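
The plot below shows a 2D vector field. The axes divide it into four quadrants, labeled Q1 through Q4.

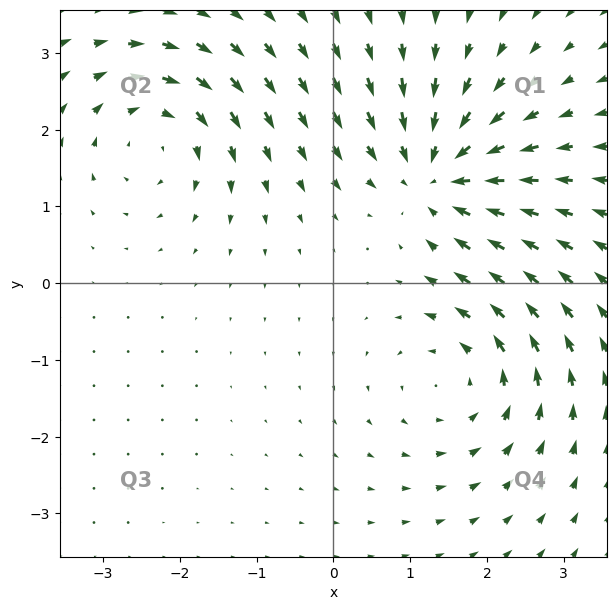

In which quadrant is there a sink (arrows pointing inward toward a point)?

Q1

The sink sits at approximately (1.4, 1.4), which lies in quadrant Q1. The divergence there is about -6, negative as expected for a sink.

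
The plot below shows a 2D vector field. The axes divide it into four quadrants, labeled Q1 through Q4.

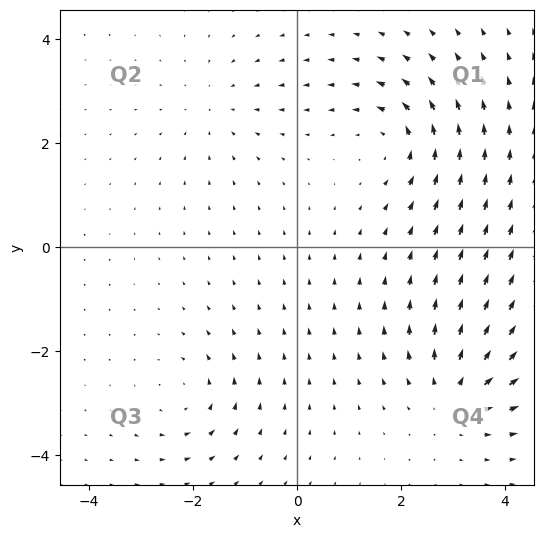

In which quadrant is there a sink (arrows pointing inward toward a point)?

Q2

The sink sits at approximately (-1.6, 2.7), which lies in quadrant Q2. The divergence there is about -3, negative as expected for a sink.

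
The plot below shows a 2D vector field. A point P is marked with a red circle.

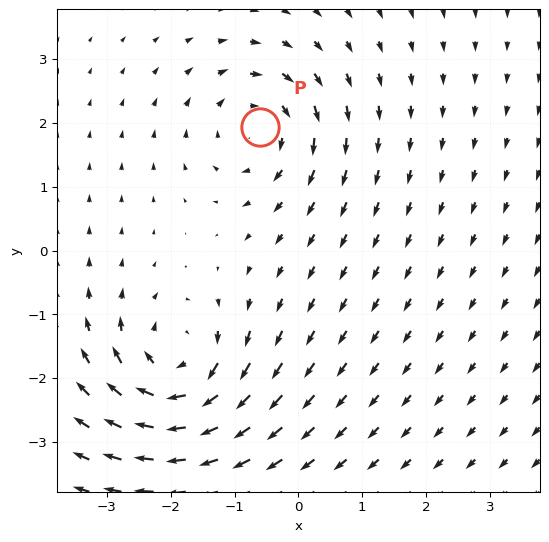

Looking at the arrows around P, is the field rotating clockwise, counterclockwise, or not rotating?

Near P at (-0.6, 1.9) the arrows circulate clockwise. The curl (z-component) there is about -4; negative curl means clockwise rotation.

clockwise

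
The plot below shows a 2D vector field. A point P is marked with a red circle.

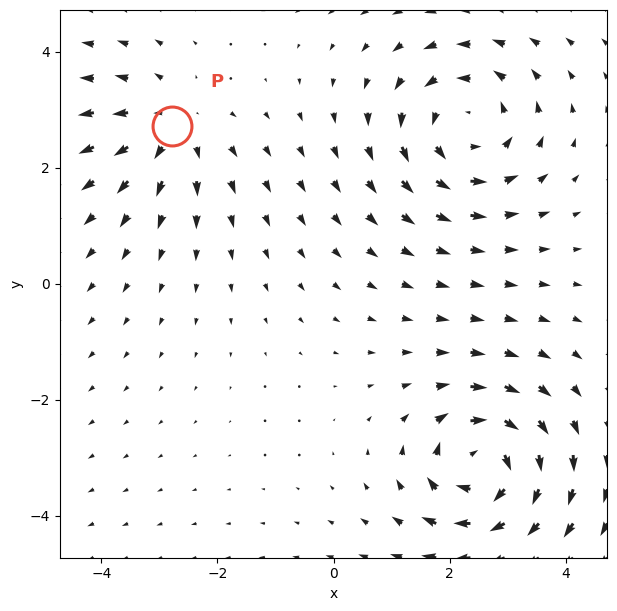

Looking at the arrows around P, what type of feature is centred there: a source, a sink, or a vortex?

At P (-2.8, 2.7) the arrows spread outward. Divergence about +3, curl ≈0 — positive divergence with near-zero curl is a source.

source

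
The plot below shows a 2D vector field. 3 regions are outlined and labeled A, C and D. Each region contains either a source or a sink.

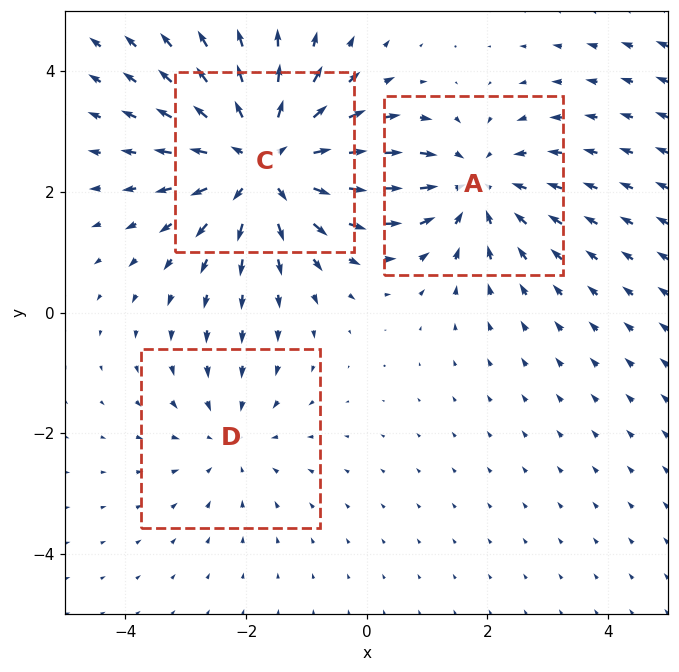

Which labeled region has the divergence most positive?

Divergence at each region's feature centre — A: about -3, C: about +4, D: about -2. Region C is most positive.

C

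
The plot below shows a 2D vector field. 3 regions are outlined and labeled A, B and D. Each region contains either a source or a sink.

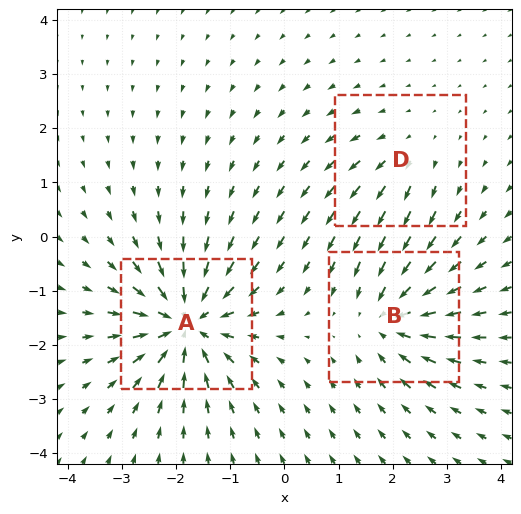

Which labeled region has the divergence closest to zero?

Divergence at each region's feature centre — A: about -6, B: about -4, D: about +2. Region D is closest to zero.

D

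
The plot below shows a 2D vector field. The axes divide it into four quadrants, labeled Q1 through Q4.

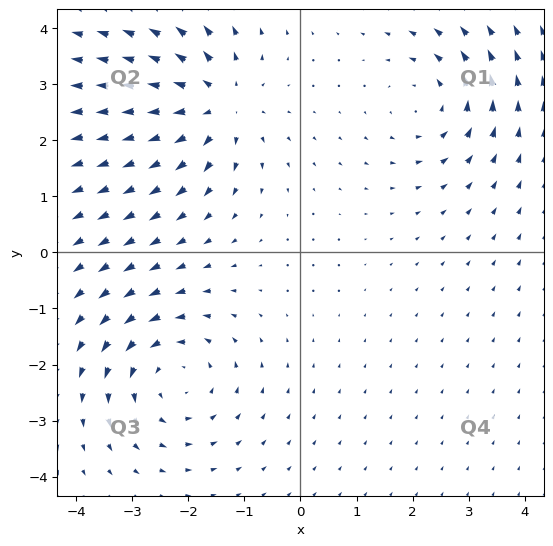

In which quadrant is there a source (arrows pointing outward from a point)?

The source sits at approximately (-1.5, 2.6), which lies in quadrant Q2. The divergence there is about +5, positive as expected for a source.

Q2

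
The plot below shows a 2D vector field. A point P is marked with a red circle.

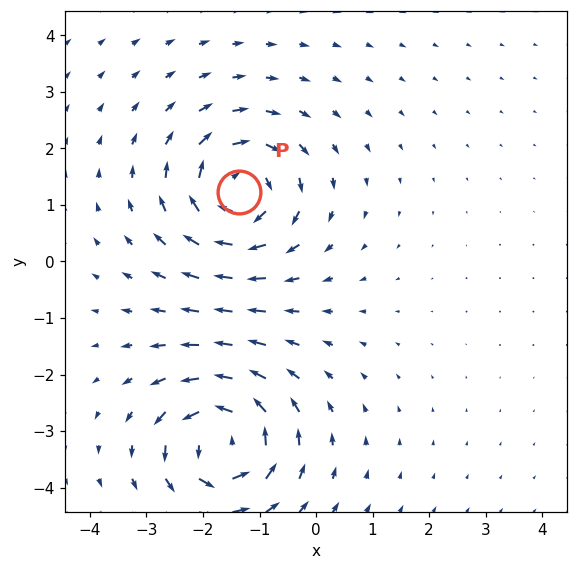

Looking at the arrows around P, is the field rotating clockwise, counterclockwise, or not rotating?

Near P at (-1.4, 1.2) the arrows circulate clockwise. The curl (z-component) there is about -6; negative curl means clockwise rotation.

clockwise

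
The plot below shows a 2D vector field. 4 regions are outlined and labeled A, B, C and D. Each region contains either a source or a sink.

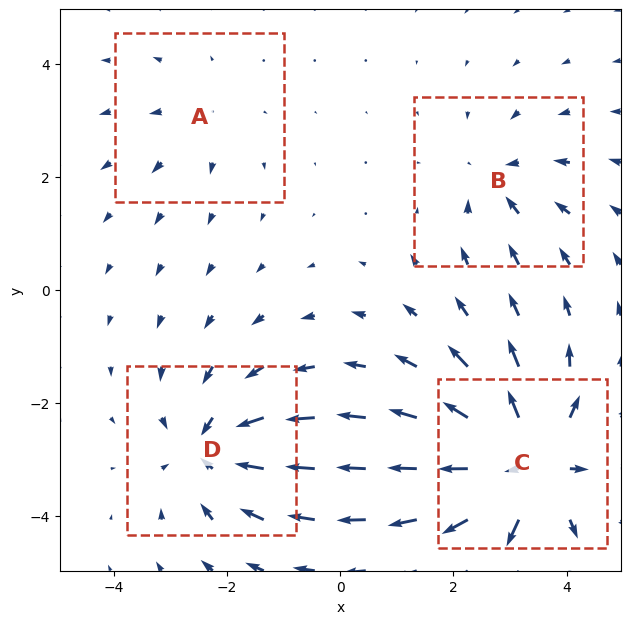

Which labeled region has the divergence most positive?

Divergence at each region's feature centre — A: about +2, B: about -3, C: about +7, D: about -5. Region C is most positive.

C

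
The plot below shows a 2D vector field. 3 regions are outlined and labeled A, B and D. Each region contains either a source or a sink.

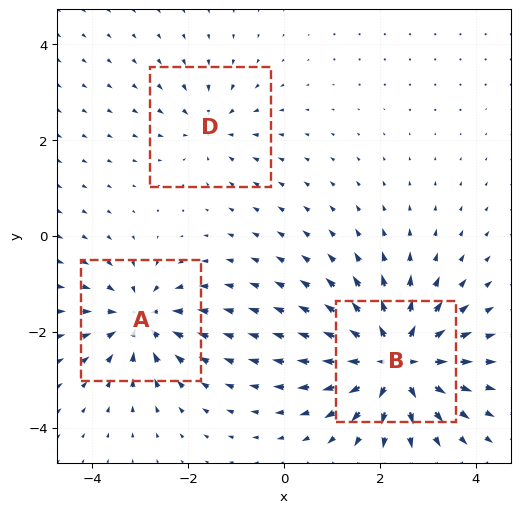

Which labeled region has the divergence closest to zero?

D

Divergence at each region's feature centre — A: about -4, B: about +6, D: about -3. Region D is closest to zero.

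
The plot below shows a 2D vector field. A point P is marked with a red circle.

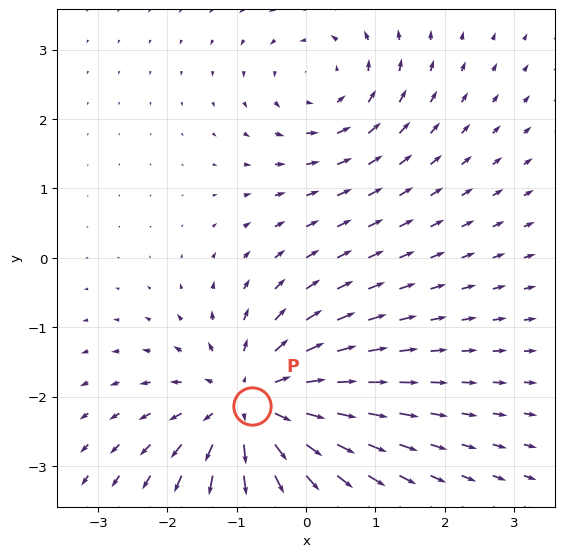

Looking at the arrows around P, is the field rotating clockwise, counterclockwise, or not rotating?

not rotating

Near P at (-0.8, -2.1) the arrows show no circulation. The curl there is ≈0.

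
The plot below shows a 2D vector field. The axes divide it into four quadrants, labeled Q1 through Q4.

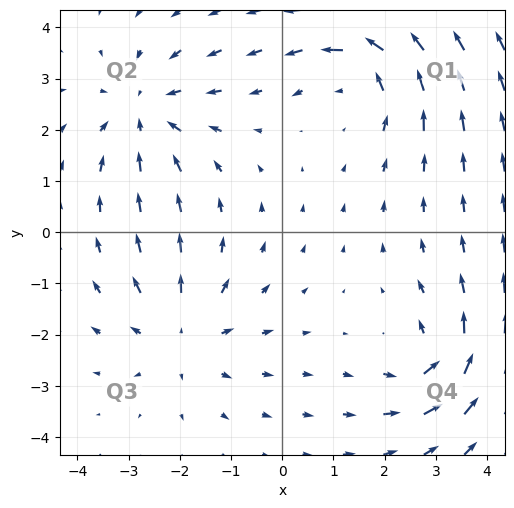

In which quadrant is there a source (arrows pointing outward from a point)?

Q3

The source sits at approximately (-2.0, -2.0), which lies in quadrant Q3. The divergence there is about +4, positive as expected for a source.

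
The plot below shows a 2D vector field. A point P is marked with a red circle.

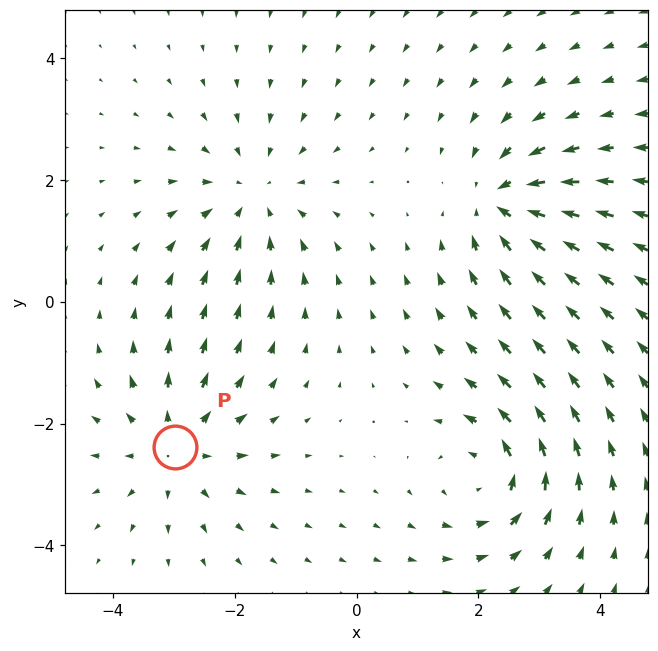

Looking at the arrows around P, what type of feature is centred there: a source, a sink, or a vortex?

At P (-3.0, -2.4) the arrows spread outward. Divergence about +5, curl ≈0 — positive divergence with near-zero curl is a source.

source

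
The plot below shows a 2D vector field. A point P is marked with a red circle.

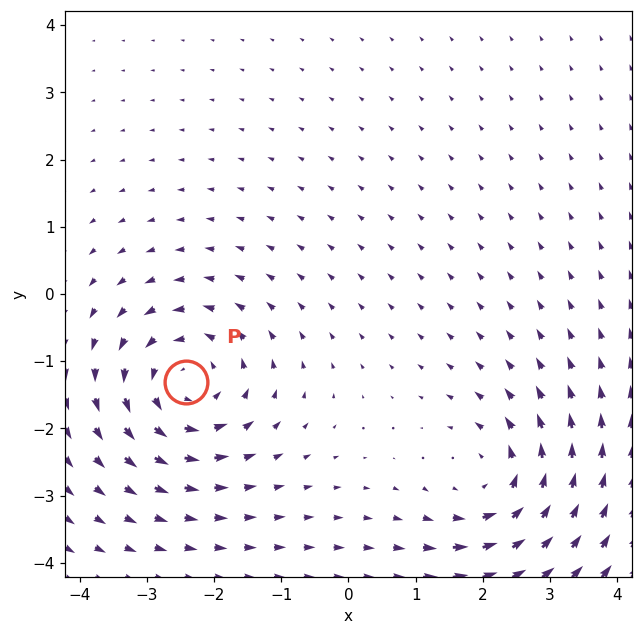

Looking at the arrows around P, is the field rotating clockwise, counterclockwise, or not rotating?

counterclockwise

Near P at (-2.4, -1.3) the arrows circulate counterclockwise. The curl (z-component) there is about +3; positive curl means counterclockwise rotation.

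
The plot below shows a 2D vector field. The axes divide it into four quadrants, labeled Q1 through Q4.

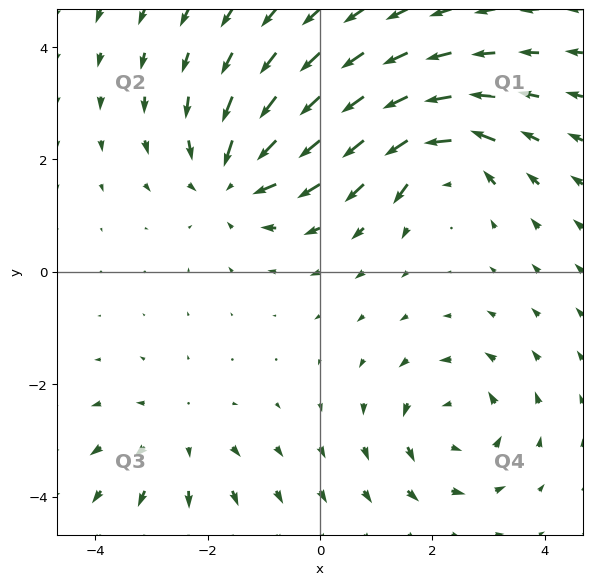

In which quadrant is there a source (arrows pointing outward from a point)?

Q3

The source sits at approximately (-2.5, -2.9), which lies in quadrant Q3. The divergence there is about +3, positive as expected for a source.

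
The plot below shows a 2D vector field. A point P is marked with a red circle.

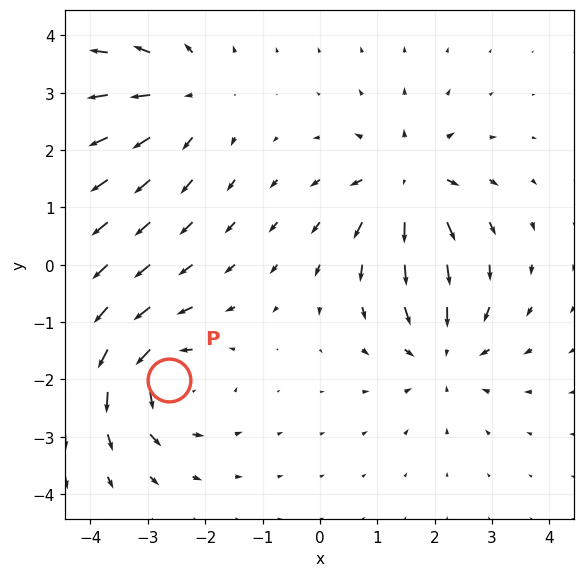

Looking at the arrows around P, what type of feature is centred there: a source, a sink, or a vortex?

At P (-2.6, -2.0) the arrows circulate counterclockwise. Divergence ≈0, curl about +6 — near-zero divergence with nonzero curl is a vortex.

vortex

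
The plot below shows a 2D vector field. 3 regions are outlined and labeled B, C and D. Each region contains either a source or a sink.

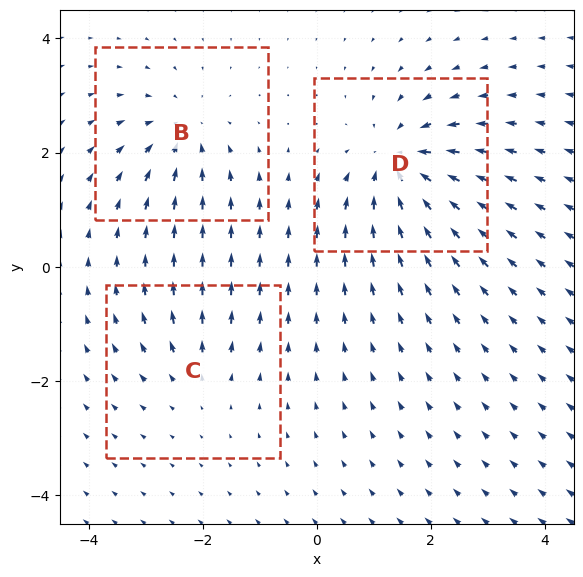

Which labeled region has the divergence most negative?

D

Divergence at each region's feature centre — B: about -4, C: about +2, D: about -5. Region D is most negative.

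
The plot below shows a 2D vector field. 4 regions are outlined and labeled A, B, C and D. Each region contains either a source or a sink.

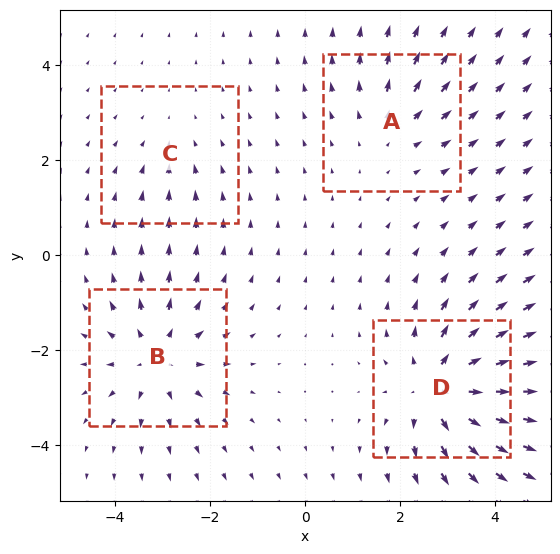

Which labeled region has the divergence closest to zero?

Divergence at each region's feature centre — A: about +3, B: about +5, C: about -2, D: about +7. Region C is closest to zero.

C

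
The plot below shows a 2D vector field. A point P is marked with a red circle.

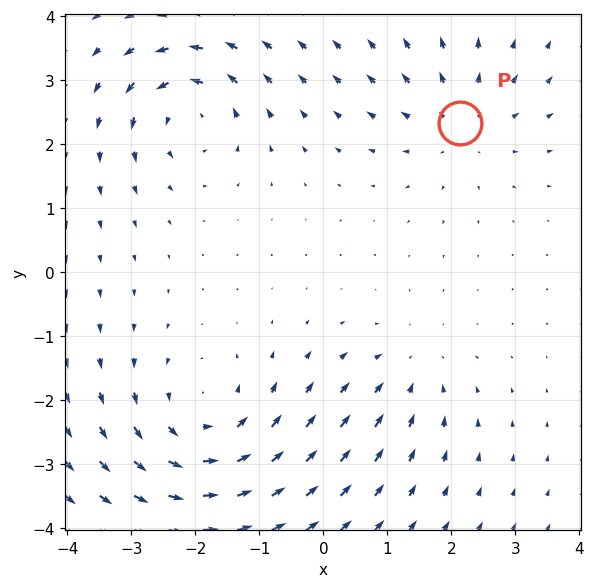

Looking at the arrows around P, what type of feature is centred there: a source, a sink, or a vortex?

At P (2.1, 2.3) the arrows spread outward. Divergence about +3, curl ≈0 — positive divergence with near-zero curl is a source.

source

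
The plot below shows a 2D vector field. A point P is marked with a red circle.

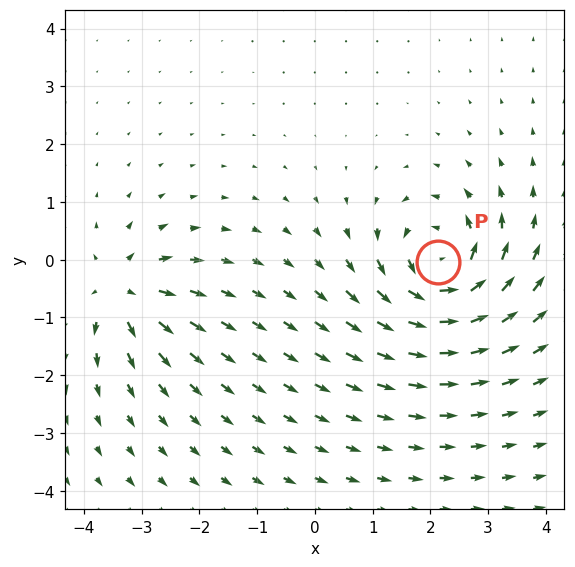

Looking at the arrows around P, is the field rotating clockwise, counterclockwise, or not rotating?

counterclockwise

Near P at (2.1, -0.0) the arrows circulate counterclockwise. The curl (z-component) there is about +6; positive curl means counterclockwise rotation.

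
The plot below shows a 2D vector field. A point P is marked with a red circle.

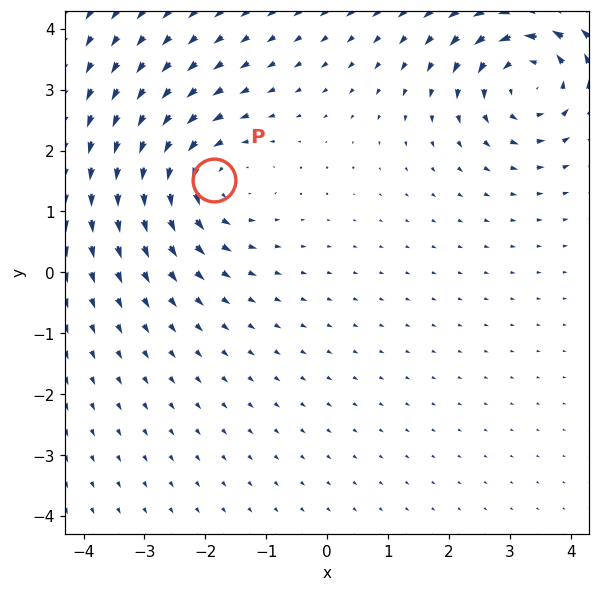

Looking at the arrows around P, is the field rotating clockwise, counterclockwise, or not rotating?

counterclockwise

Near P at (-1.9, 1.5) the arrows circulate counterclockwise. The curl (z-component) there is about +4; positive curl means counterclockwise rotation.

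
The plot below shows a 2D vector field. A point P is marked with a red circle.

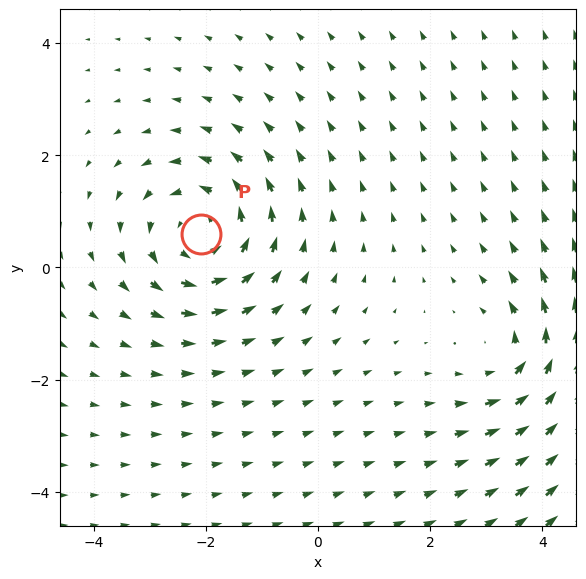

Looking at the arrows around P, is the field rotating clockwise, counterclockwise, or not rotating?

Near P at (-2.1, 0.6) the arrows circulate counterclockwise. The curl (z-component) there is about +4; positive curl means counterclockwise rotation.

counterclockwise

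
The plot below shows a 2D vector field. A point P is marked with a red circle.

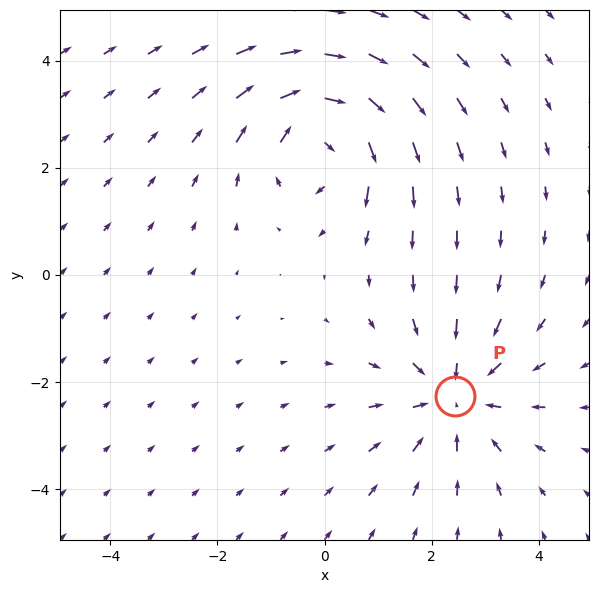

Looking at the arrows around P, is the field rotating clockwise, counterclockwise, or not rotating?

Near P at (2.4, -2.3) the arrows show no circulation. The curl there is ≈0.

not rotating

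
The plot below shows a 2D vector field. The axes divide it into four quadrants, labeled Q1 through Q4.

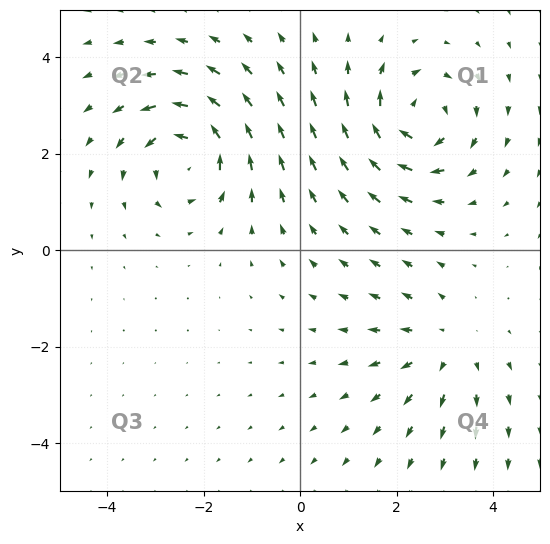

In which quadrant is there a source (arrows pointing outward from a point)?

Q4

The source sits at approximately (3.0, -2.0), which lies in quadrant Q4. The divergence there is about +3, positive as expected for a source.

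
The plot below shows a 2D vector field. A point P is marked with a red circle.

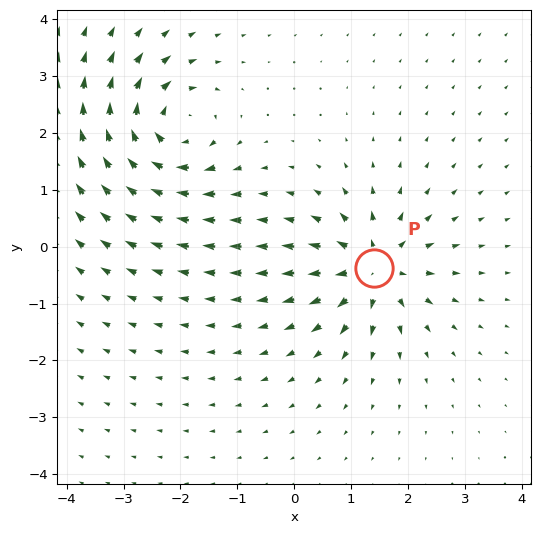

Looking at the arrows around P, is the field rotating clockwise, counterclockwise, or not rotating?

not rotating

Near P at (1.4, -0.4) the arrows show no circulation. The curl there is ≈0.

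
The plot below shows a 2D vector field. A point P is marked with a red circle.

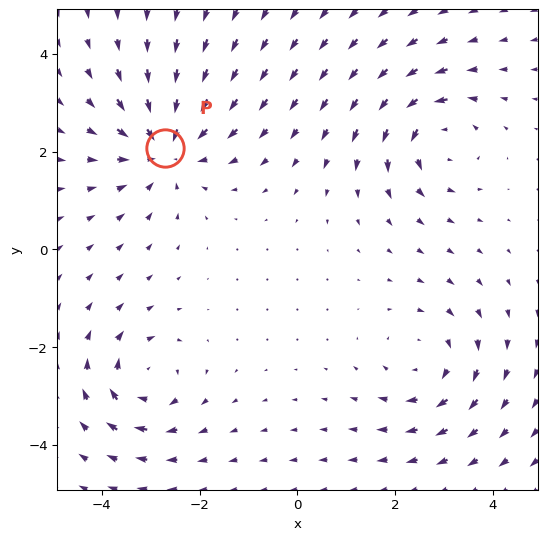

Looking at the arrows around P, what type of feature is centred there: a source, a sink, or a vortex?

At P (-2.7, 2.1) the arrows converge inward. Divergence about -4, curl ≈0 — negative divergence with near-zero curl is a sink.

sink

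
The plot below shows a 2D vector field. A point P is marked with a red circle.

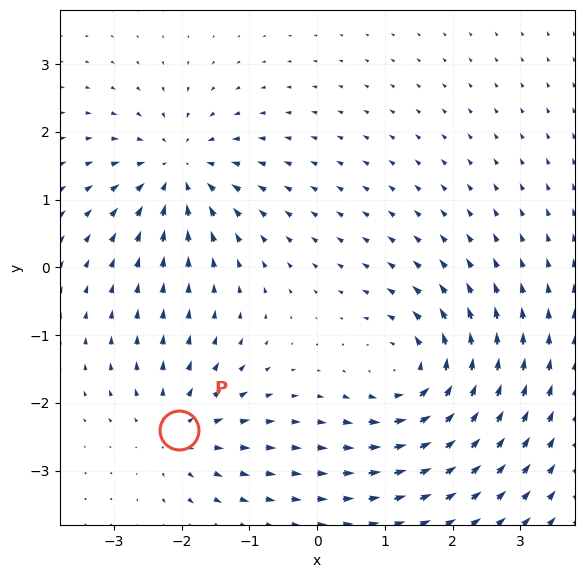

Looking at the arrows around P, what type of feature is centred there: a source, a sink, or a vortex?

At P (-2.0, -2.4) the arrows spread outward. Divergence about +4, curl ≈0 — positive divergence with near-zero curl is a source.

source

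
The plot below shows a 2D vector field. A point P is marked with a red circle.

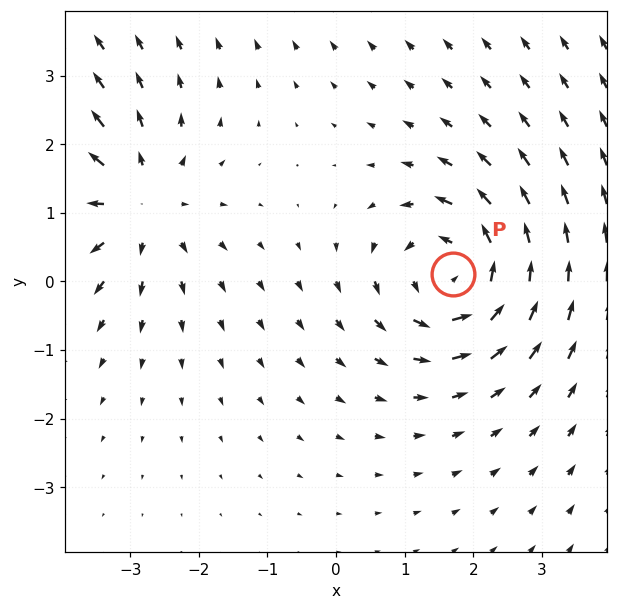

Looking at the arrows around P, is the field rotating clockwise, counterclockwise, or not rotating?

Near P at (1.7, 0.1) the arrows circulate counterclockwise. The curl (z-component) there is about +6; positive curl means counterclockwise rotation.

counterclockwise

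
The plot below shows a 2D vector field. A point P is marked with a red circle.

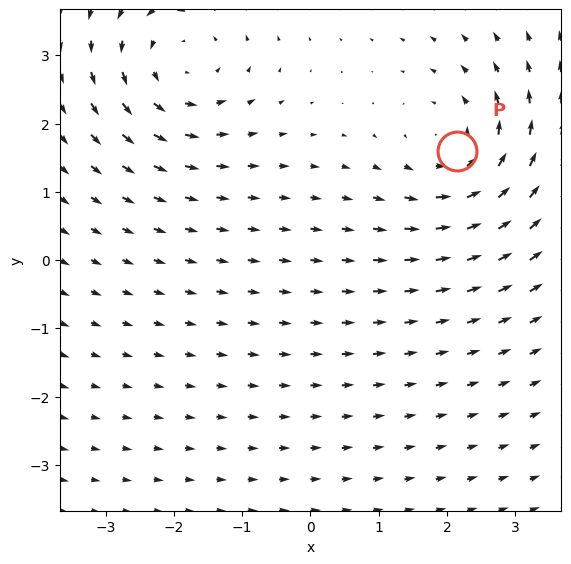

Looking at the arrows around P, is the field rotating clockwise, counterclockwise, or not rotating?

Near P at (2.1, 1.6) the arrows circulate counterclockwise. The curl (z-component) there is about +3; positive curl means counterclockwise rotation.

counterclockwise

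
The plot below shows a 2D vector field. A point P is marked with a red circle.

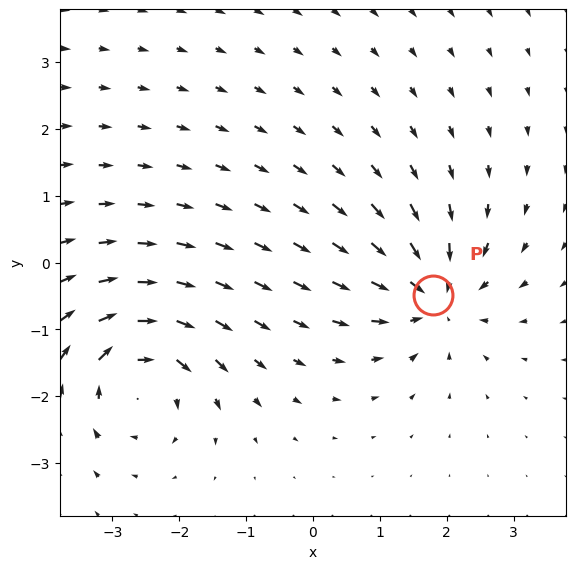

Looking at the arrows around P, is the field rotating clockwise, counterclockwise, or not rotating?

Near P at (1.8, -0.5) the arrows show no circulation. The curl there is ≈0.

not rotating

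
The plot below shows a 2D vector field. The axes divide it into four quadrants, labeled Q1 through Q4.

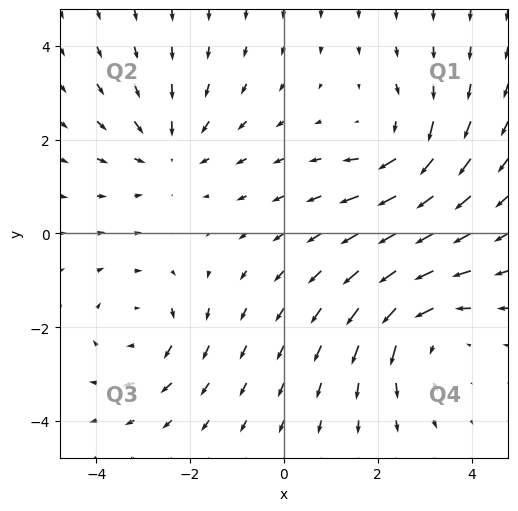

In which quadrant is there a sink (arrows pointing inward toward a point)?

Q2

The sink sits at approximately (-2.4, 1.8), which lies in quadrant Q2. The divergence there is about -3, negative as expected for a sink.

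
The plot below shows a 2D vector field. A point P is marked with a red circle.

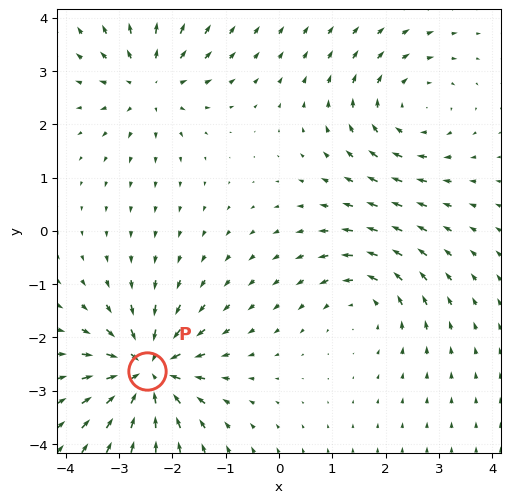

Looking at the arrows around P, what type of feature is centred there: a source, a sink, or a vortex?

sink

At P (-2.5, -2.6) the arrows converge inward. Divergence about -7, curl ≈0 — negative divergence with near-zero curl is a sink.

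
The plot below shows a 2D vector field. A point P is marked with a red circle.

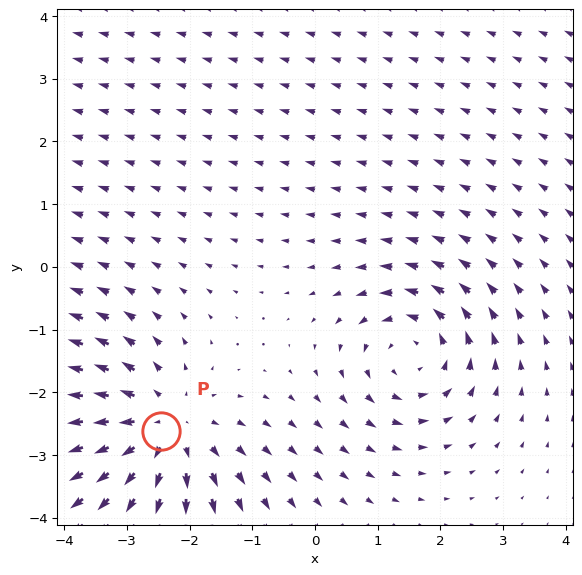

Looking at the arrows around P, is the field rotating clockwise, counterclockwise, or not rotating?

not rotating

Near P at (-2.5, -2.6) the arrows show no circulation. The curl there is ≈0.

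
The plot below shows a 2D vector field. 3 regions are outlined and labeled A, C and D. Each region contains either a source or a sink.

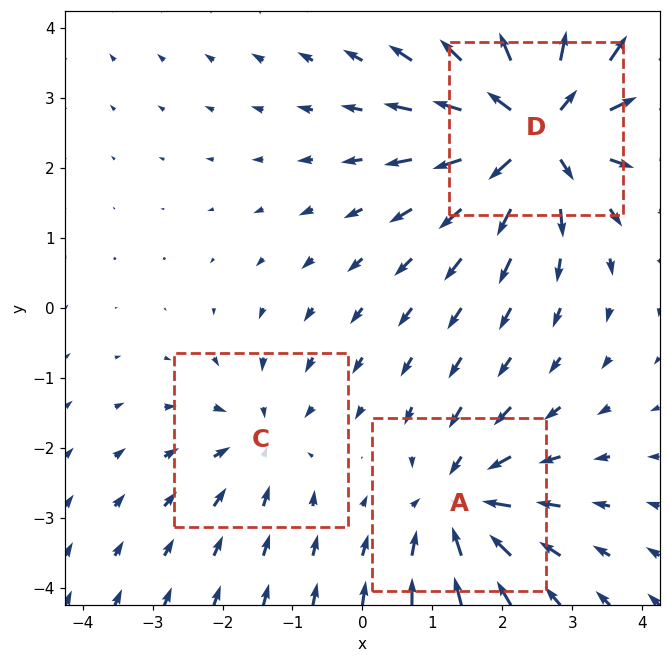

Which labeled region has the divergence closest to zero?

Divergence at each region's feature centre — A: about -4, C: about -2, D: about +5. Region C is closest to zero.

C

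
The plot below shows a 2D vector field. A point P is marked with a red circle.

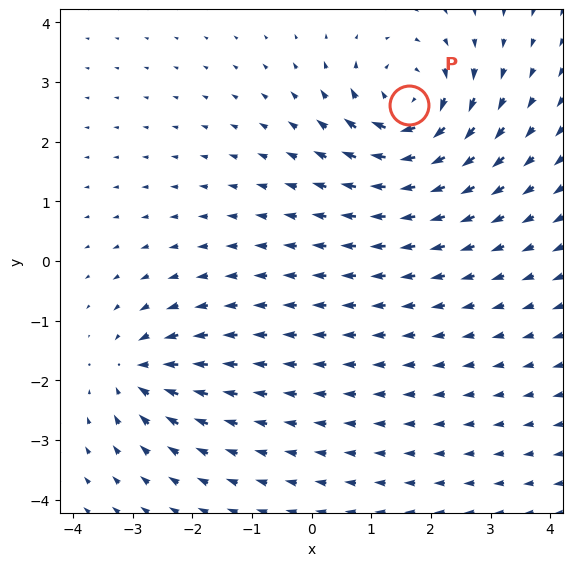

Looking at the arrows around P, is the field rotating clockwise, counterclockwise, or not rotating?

clockwise

Near P at (1.6, 2.6) the arrows circulate clockwise. The curl (z-component) there is about -6; negative curl means clockwise rotation.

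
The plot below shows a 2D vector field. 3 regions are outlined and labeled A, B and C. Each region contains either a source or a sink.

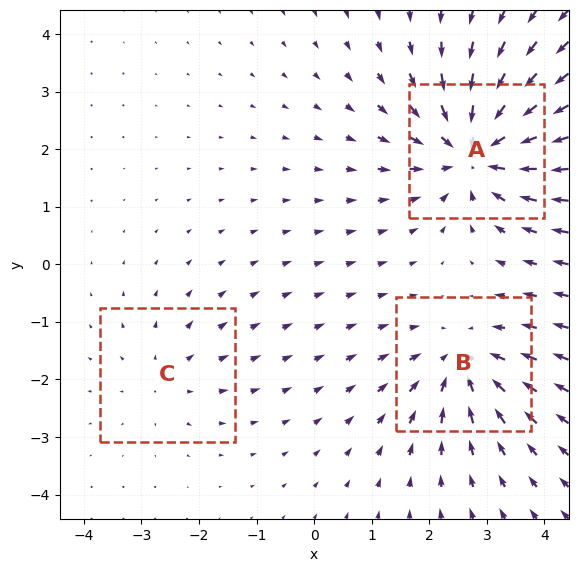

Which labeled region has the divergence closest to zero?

C

Divergence at each region's feature centre — A: about -6, B: about -4, C: about +2. Region C is closest to zero.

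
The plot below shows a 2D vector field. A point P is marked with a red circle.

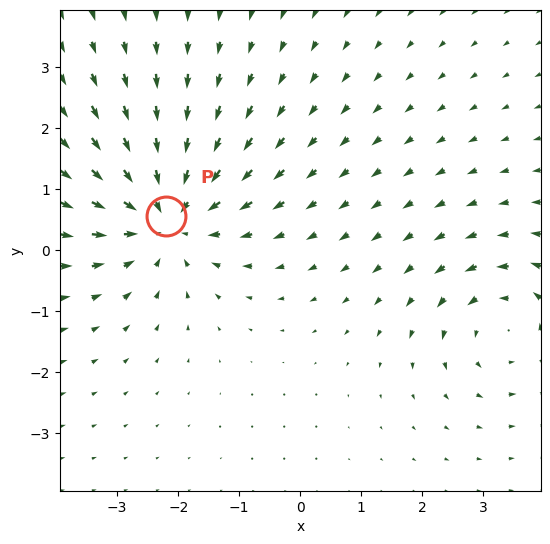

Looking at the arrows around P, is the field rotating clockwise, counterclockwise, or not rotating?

Near P at (-2.2, 0.6) the arrows show no circulation. The curl there is ≈0.

not rotating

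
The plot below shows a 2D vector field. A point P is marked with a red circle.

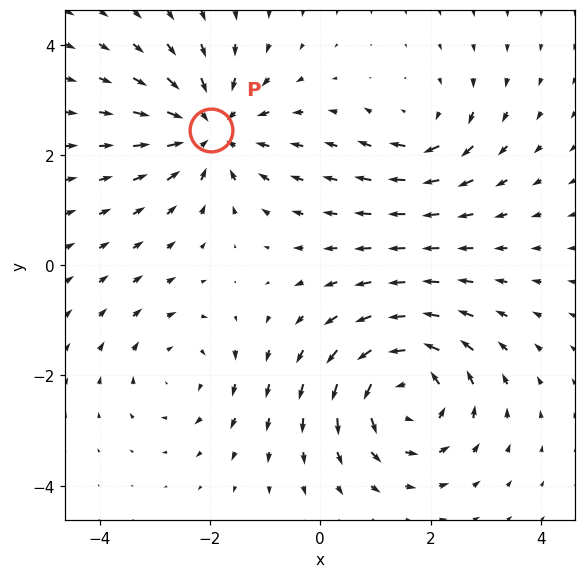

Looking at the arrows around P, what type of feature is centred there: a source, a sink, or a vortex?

At P (-2.0, 2.4) the arrows converge inward. Divergence about -4, curl ≈0 — negative divergence with near-zero curl is a sink.

sink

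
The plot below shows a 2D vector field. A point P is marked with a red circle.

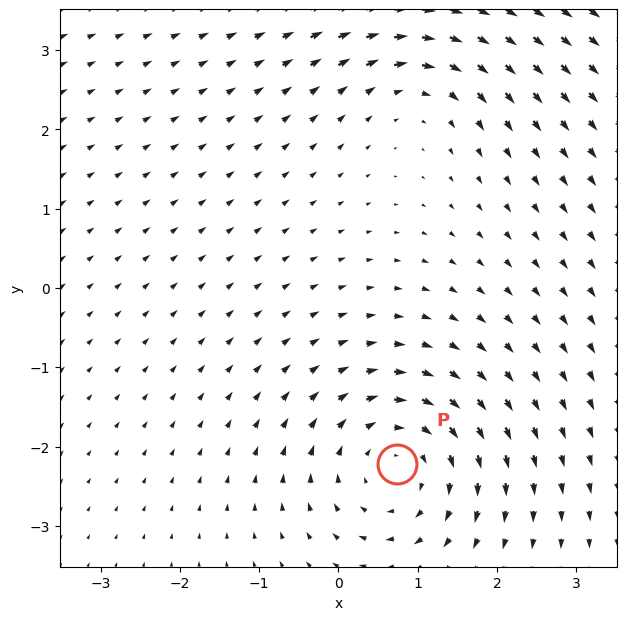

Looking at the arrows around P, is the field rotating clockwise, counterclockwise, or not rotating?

clockwise

Near P at (0.7, -2.2) the arrows circulate clockwise. The curl (z-component) there is about -4; negative curl means clockwise rotation.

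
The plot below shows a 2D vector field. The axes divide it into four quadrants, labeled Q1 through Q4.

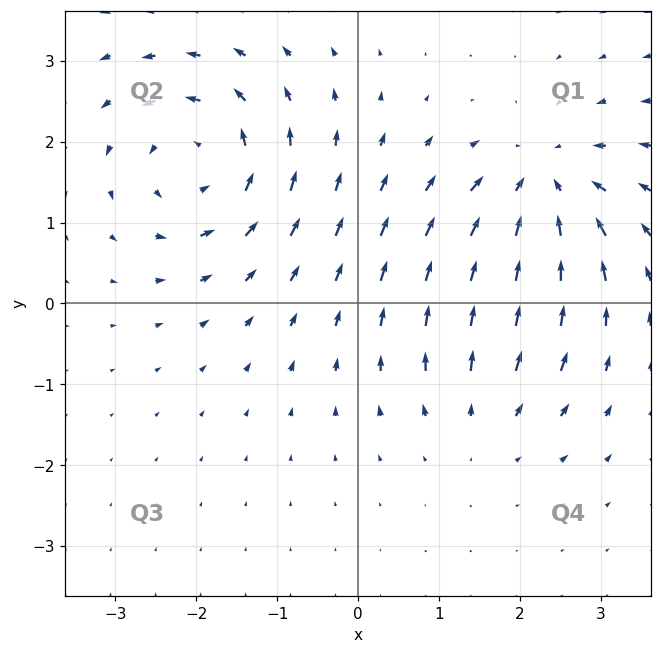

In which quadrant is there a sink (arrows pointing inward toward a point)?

The sink sits at approximately (2.3, 1.4), which lies in quadrant Q1. The divergence there is about -5, negative as expected for a sink.

Q1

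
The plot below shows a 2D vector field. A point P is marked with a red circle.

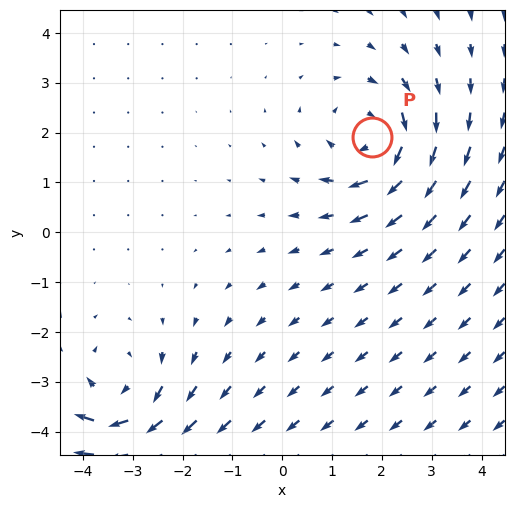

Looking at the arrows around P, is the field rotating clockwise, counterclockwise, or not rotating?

clockwise

Near P at (1.8, 1.9) the arrows circulate clockwise. The curl (z-component) there is about -4; negative curl means clockwise rotation.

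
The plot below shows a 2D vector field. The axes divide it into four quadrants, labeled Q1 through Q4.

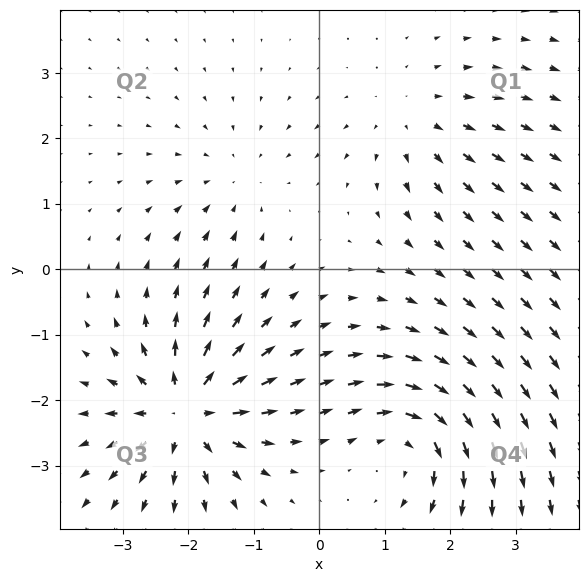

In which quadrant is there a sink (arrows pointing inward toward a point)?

The sink sits at approximately (-1.3, 1.3), which lies in quadrant Q2. The divergence there is about -2, negative as expected for a sink.

Q2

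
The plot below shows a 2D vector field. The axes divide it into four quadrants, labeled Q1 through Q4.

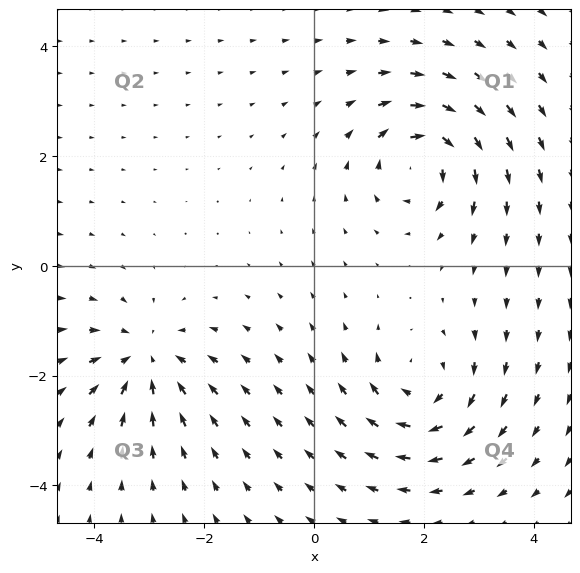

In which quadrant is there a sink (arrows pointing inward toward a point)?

The sink sits at approximately (-3.1, -1.7), which lies in quadrant Q3. The divergence there is about -4, negative as expected for a sink.

Q3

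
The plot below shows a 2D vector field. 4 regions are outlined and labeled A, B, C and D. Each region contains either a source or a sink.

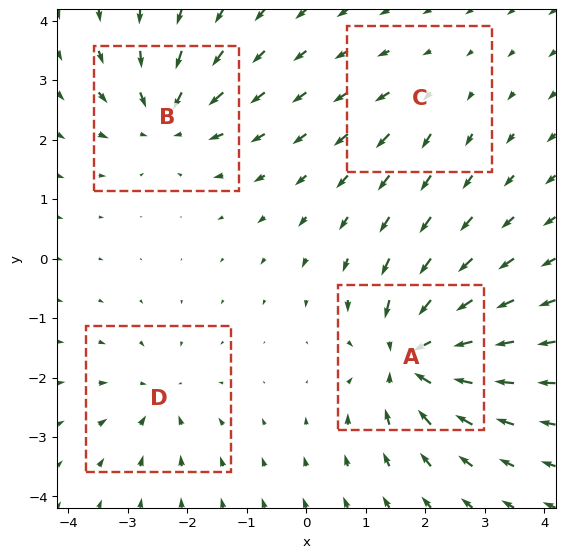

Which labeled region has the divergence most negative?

Divergence at each region's feature centre — A: about -8, B: about -6, C: about +2, D: about -4. Region A is most negative.

A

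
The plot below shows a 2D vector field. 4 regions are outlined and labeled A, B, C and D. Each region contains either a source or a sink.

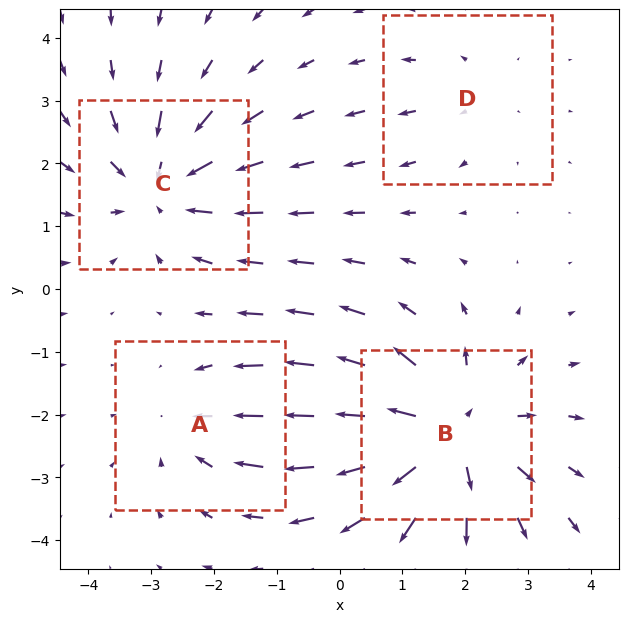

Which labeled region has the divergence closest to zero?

Divergence at each region's feature centre — A: about -3, B: about +6, C: about -5, D: about +2. Region D is closest to zero.

D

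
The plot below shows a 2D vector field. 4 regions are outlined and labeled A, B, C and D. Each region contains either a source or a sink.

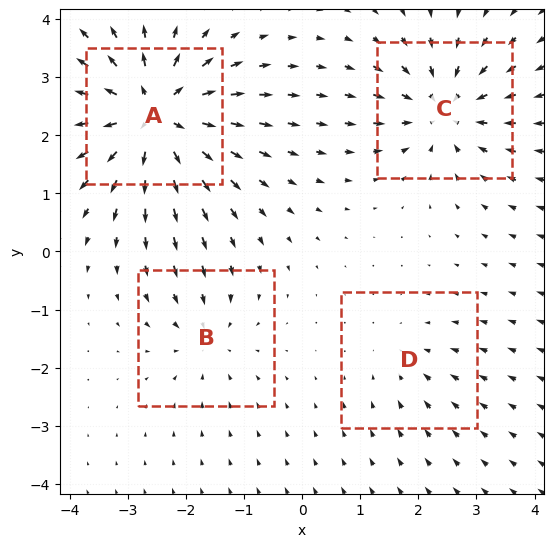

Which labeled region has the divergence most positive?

A

Divergence at each region's feature centre — A: about +8, B: about -4, C: about -6, D: about -2. Region A is most positive.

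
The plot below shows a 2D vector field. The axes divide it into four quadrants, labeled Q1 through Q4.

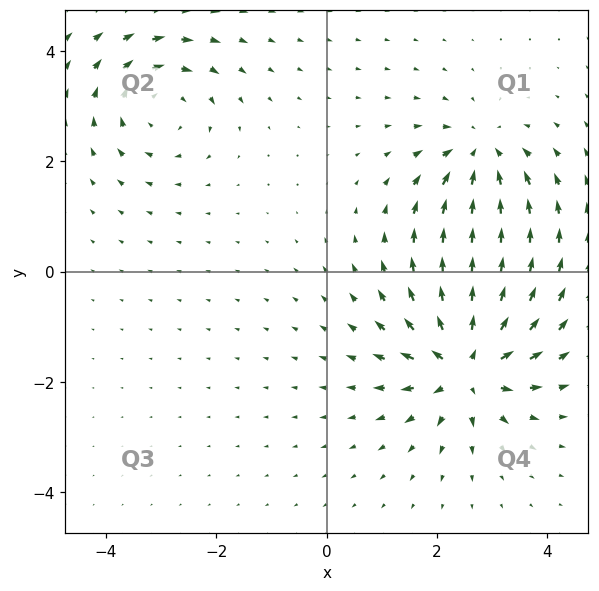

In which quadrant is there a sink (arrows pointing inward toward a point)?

The sink sits at approximately (2.8, 2.1), which lies in quadrant Q1. The divergence there is about -4, negative as expected for a sink.

Q1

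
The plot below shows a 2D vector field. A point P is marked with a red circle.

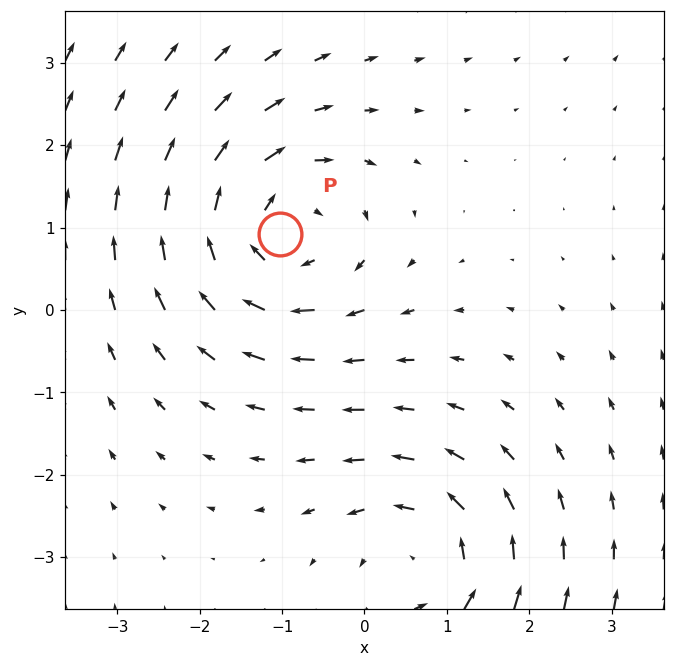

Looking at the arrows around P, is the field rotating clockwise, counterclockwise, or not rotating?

Near P at (-1.0, 0.9) the arrows circulate clockwise. The curl (z-component) there is about -4; negative curl means clockwise rotation.

clockwise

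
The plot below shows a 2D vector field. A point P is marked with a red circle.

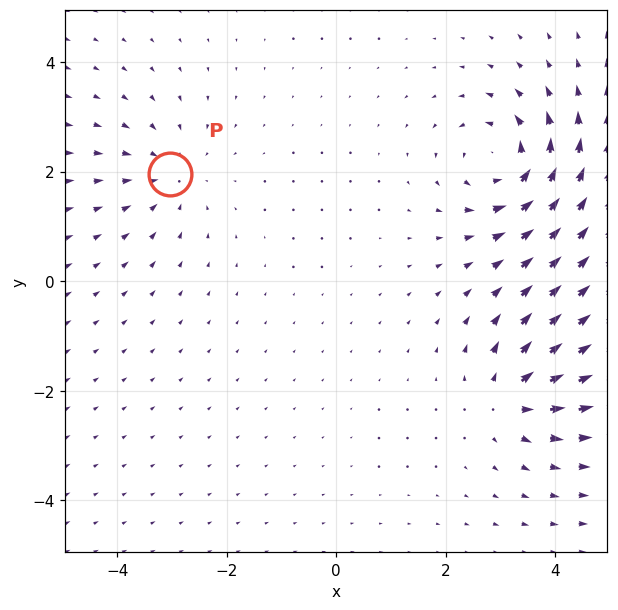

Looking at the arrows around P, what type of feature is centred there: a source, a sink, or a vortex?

sink

At P (-3.0, 2.0) the arrows converge inward. Divergence about -3, curl ≈0 — negative divergence with near-zero curl is a sink.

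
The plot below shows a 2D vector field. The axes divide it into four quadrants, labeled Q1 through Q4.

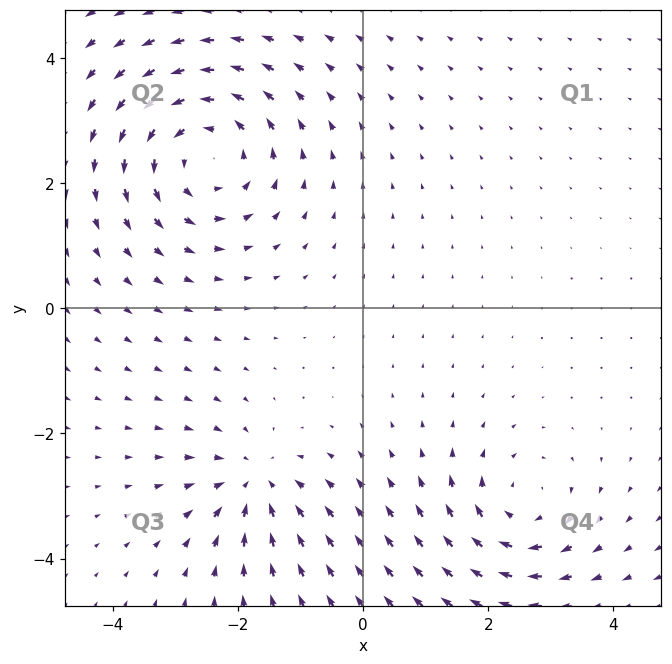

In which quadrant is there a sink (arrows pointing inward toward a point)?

The sink sits at approximately (-1.7, -2.8), which lies in quadrant Q3. The divergence there is about -4, negative as expected for a sink.

Q3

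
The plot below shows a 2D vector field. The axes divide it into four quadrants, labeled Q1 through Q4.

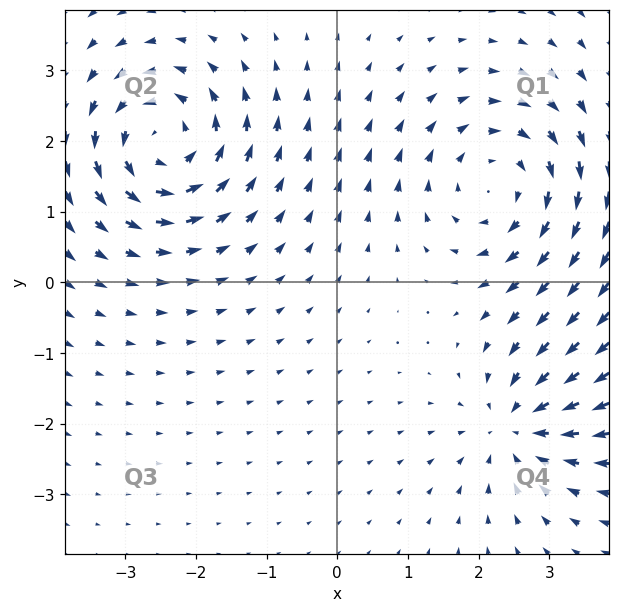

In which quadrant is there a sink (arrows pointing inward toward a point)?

Q4

The sink sits at approximately (2.5, -2.0), which lies in quadrant Q4. The divergence there is about -4, negative as expected for a sink.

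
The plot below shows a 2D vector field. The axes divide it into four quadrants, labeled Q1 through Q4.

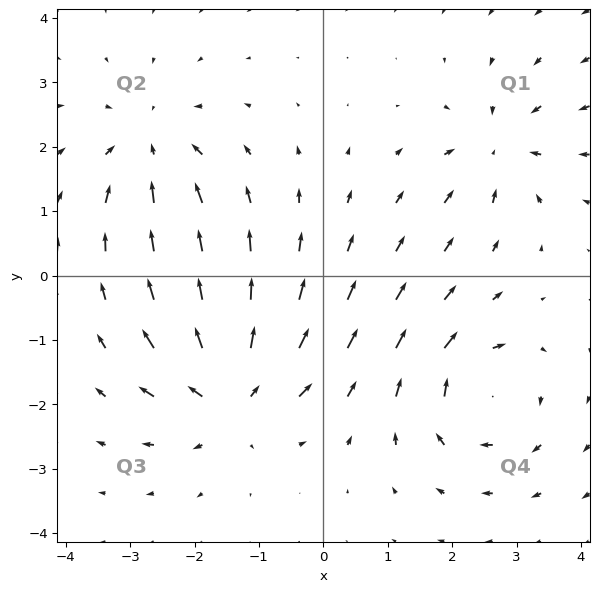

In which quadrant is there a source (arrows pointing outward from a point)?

Q3

The source sits at approximately (-1.4, -1.9), which lies in quadrant Q3. The divergence there is about +6, positive as expected for a source.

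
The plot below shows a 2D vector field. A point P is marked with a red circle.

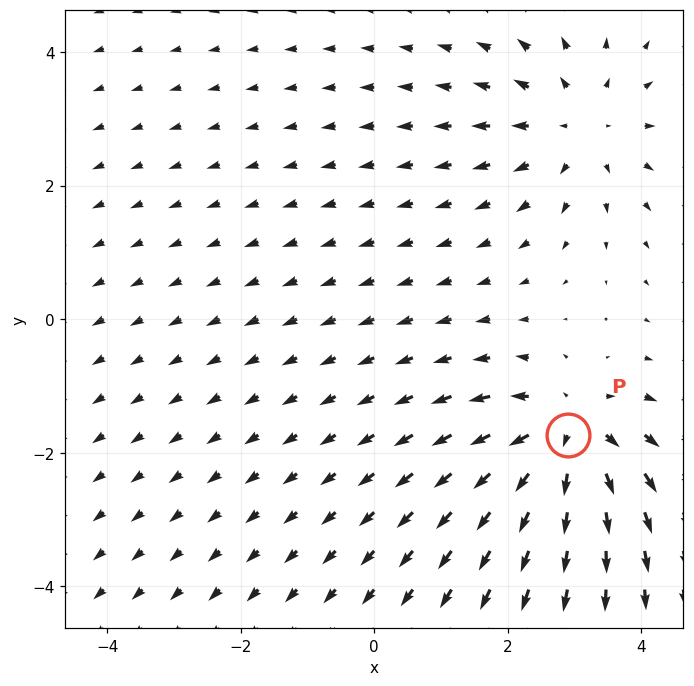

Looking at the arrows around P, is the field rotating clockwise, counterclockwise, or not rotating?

Near P at (2.9, -1.7) the arrows show no circulation. The curl there is ≈0.

not rotating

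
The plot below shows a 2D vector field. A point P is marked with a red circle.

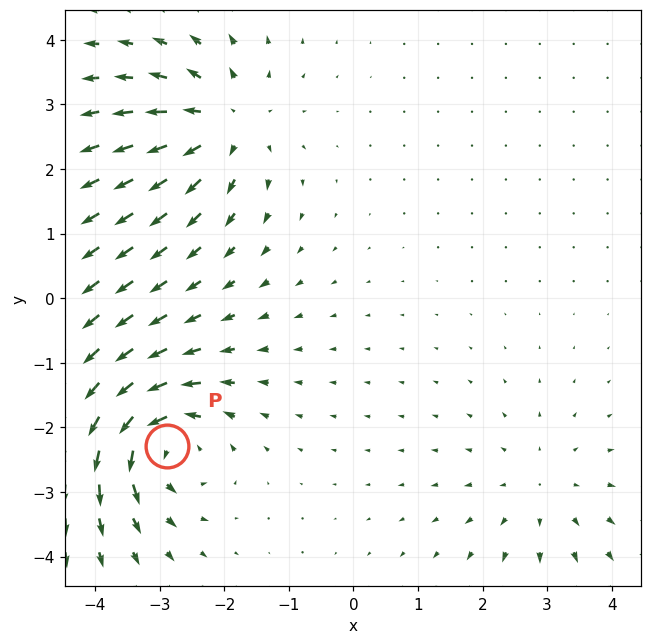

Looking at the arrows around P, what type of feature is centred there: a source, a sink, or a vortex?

vortex

At P (-2.9, -2.3) the arrows circulate counterclockwise. Divergence ≈0, curl about +6 — near-zero divergence with nonzero curl is a vortex.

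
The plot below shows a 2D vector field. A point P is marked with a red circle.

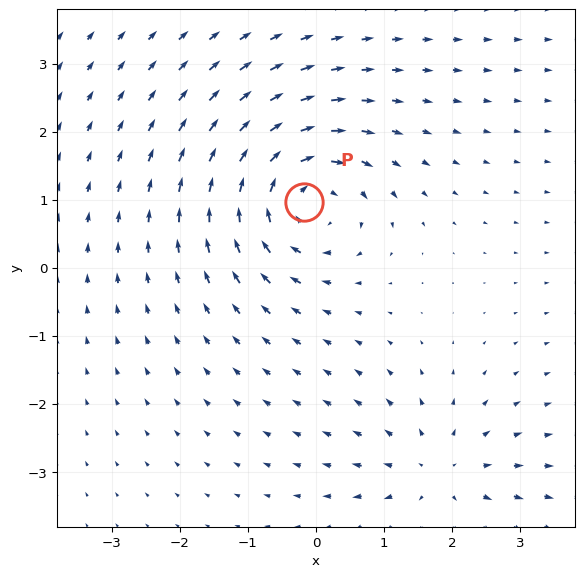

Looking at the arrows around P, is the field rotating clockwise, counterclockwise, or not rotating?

Near P at (-0.2, 1.0) the arrows circulate clockwise. The curl (z-component) there is about -5; negative curl means clockwise rotation.

clockwise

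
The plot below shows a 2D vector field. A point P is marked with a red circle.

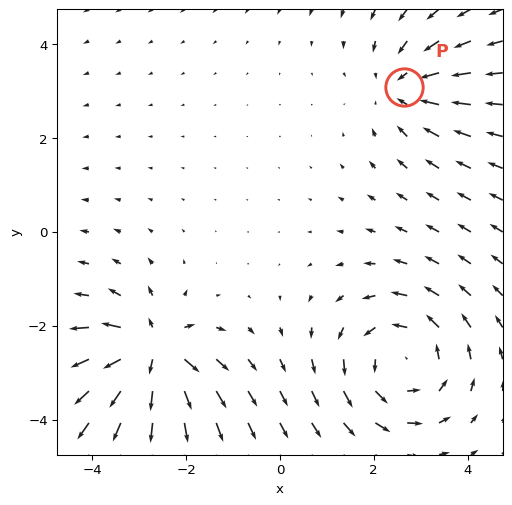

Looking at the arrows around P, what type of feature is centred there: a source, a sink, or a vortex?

At P (2.7, 3.1) the arrows converge inward. Divergence about -3, curl ≈0 — negative divergence with near-zero curl is a sink.

sink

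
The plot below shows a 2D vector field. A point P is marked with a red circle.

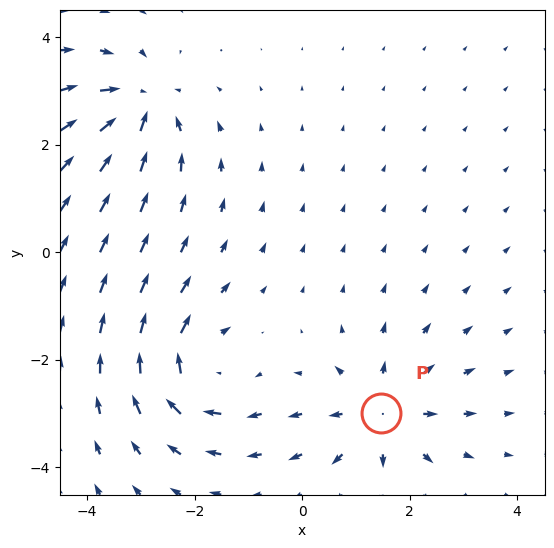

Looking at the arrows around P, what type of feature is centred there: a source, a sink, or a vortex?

source

At P (1.5, -3.0) the arrows spread outward. Divergence about +5, curl ≈0 — positive divergence with near-zero curl is a source.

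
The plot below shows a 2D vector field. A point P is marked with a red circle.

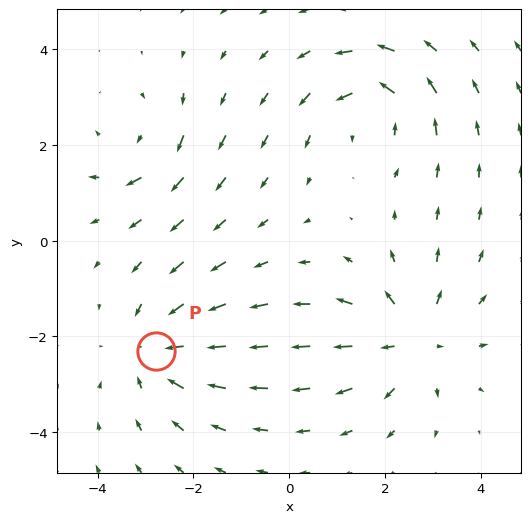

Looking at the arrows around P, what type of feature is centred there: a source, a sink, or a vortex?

sink

At P (-2.8, -2.3) the arrows converge inward. Divergence about -4, curl ≈0 — negative divergence with near-zero curl is a sink.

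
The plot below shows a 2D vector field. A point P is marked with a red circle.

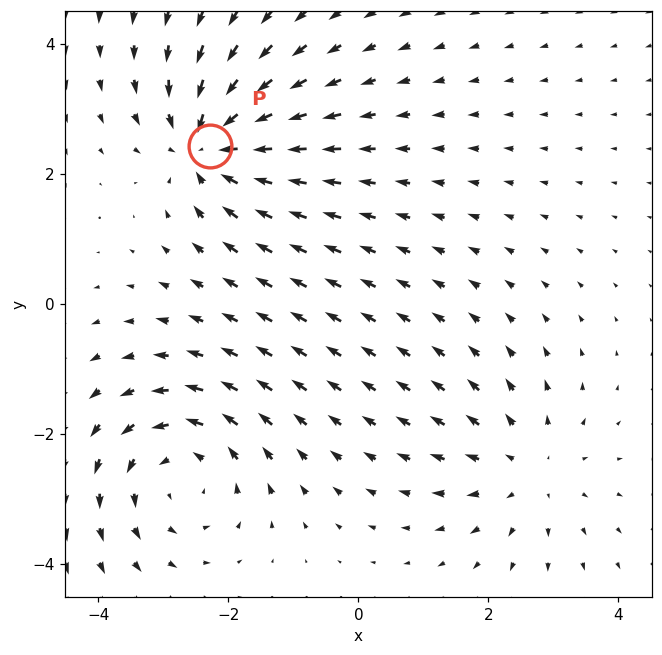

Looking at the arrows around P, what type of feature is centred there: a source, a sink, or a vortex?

At P (-2.3, 2.4) the arrows converge inward. Divergence about -6, curl ≈0 — negative divergence with near-zero curl is a sink.

sink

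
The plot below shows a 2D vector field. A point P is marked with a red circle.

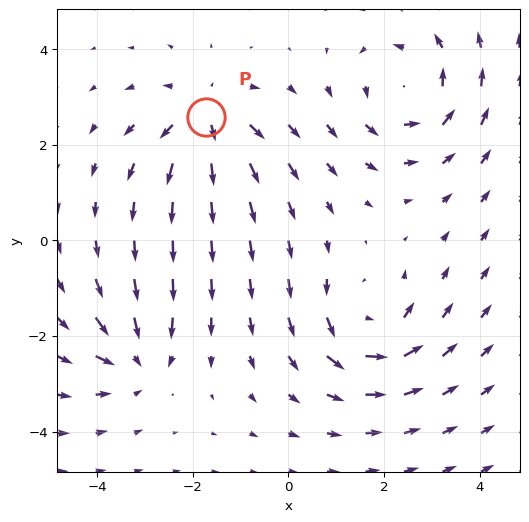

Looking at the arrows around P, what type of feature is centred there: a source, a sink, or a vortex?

source

At P (-1.7, 2.6) the arrows spread outward. Divergence about +5, curl ≈0 — positive divergence with near-zero curl is a source.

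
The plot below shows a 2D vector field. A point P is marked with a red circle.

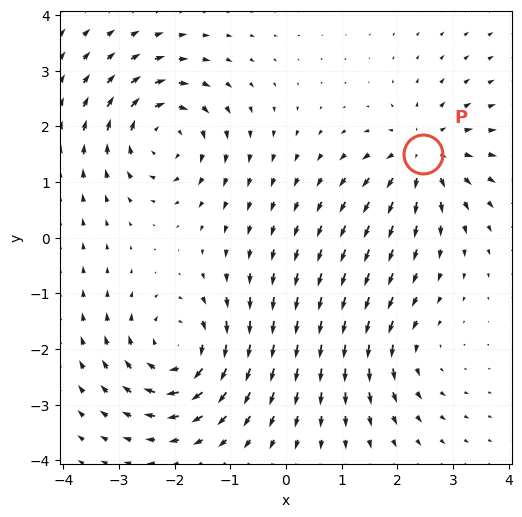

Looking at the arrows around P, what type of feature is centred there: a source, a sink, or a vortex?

source

At P (2.5, 1.5) the arrows spread outward. Divergence about +5, curl ≈0 — positive divergence with near-zero curl is a source.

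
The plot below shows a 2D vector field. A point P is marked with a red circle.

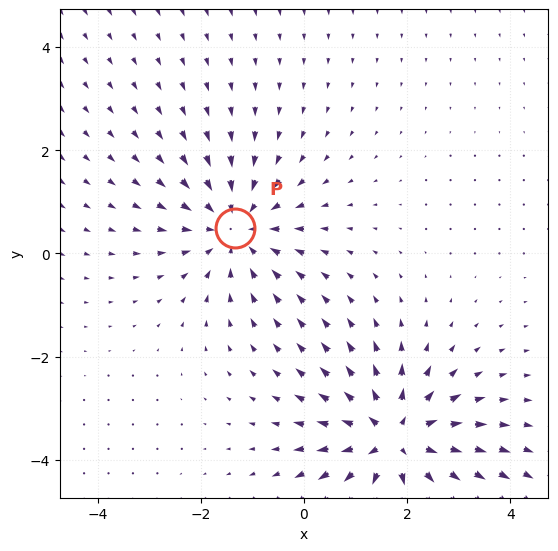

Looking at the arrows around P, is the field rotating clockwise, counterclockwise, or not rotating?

not rotating

Near P at (-1.3, 0.5) the arrows show no circulation. The curl there is ≈0.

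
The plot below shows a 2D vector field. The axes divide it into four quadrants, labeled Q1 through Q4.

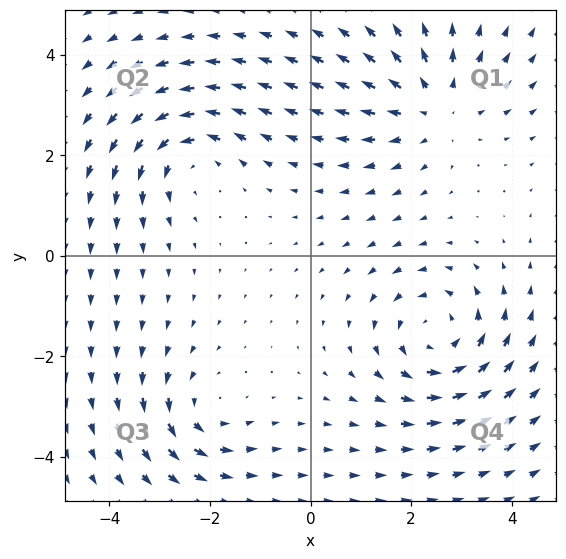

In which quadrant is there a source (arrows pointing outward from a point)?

Q1

The source sits at approximately (2.5, 3.0), which lies in quadrant Q1. The divergence there is about +3, positive as expected for a source.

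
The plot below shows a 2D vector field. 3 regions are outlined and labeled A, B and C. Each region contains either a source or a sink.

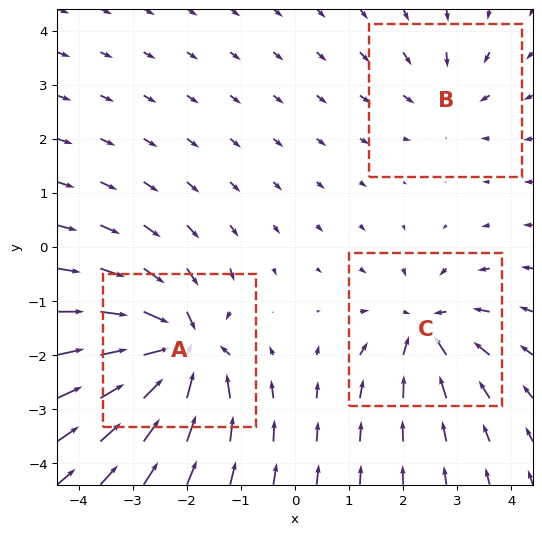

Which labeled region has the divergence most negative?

Divergence at each region's feature centre — A: about -6, B: about -2, C: about -4. Region A is most negative.

A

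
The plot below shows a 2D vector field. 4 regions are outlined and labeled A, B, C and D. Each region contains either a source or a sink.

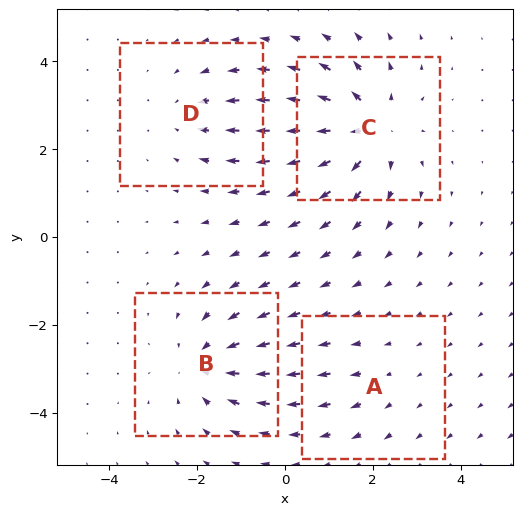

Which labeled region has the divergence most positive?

Divergence at each region's feature centre — A: about +2, B: about -5, C: about +6, D: about -3. Region C is most positive.

C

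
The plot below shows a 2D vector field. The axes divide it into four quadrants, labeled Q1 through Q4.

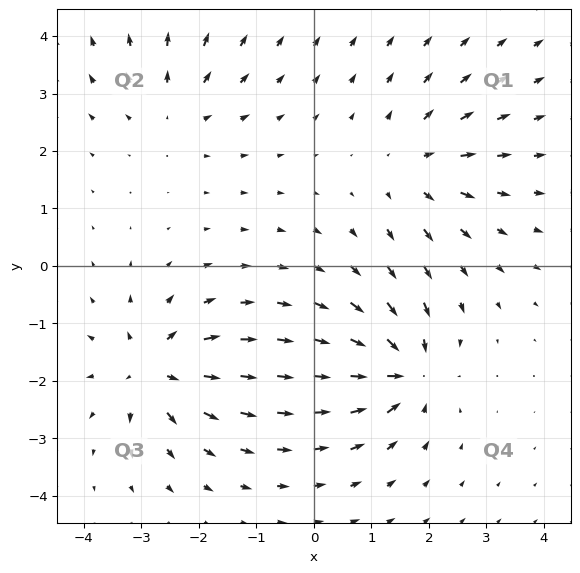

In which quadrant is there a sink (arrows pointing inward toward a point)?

The sink sits at approximately (1.5, -1.8), which lies in quadrant Q4. The divergence there is about -7, negative as expected for a sink.

Q4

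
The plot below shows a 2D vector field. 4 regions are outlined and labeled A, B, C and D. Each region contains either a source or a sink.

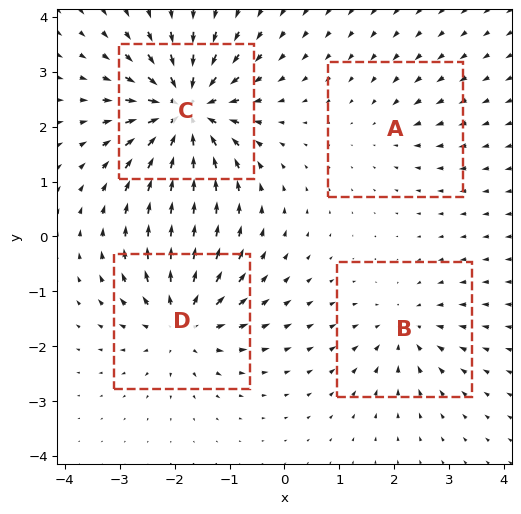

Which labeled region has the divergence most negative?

Divergence at each region's feature centre — A: about -3, B: about -4, C: about -9, D: about +6. Region C is most negative.

C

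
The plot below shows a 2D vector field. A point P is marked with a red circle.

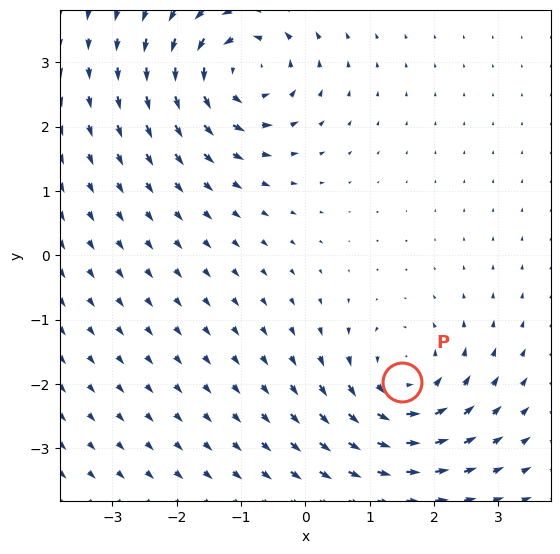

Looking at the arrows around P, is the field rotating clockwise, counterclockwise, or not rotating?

counterclockwise

Near P at (1.5, -2.0) the arrows circulate counterclockwise. The curl (z-component) there is about +4; positive curl means counterclockwise rotation.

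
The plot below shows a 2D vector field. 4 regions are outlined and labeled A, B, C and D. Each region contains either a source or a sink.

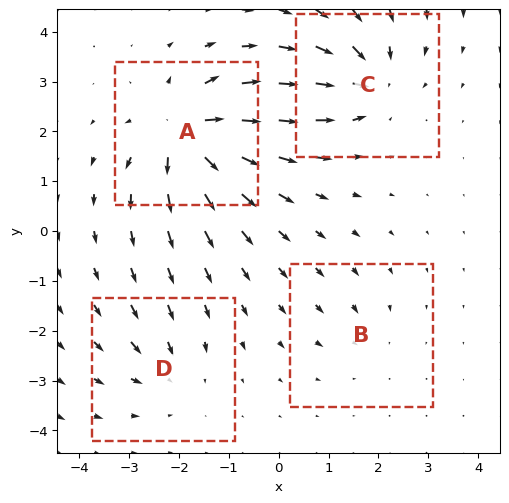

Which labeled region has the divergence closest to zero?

Divergence at each region's feature centre — A: about +8, B: about -2, C: about -6, D: about -4. Region B is closest to zero.

B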